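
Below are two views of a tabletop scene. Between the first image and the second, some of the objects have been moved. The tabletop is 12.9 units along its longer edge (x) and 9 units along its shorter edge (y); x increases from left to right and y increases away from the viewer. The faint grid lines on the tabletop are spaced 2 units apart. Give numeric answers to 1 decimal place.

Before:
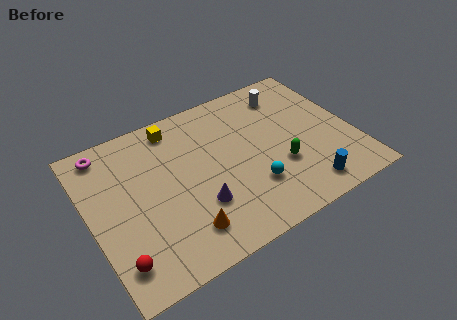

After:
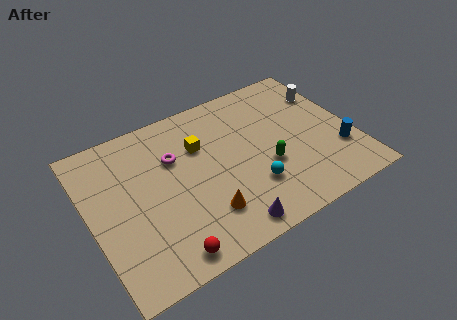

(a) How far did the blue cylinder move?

2.4

The blue cylinder moved from about (10.0, 1.3) to (12.0, 2.7), a distance of √(2.0² + 1.4²) ≈ 2.4.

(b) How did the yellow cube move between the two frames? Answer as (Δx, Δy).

(1.0, -1.7)

The yellow cube started near (4.6, 7.8) and ended near (5.6, 6.1).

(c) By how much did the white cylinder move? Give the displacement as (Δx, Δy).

(1.9, -0.8)

From the two frames, the white cylinder sits at roughly (10.2, 7.3) before and (12.1, 6.5) after.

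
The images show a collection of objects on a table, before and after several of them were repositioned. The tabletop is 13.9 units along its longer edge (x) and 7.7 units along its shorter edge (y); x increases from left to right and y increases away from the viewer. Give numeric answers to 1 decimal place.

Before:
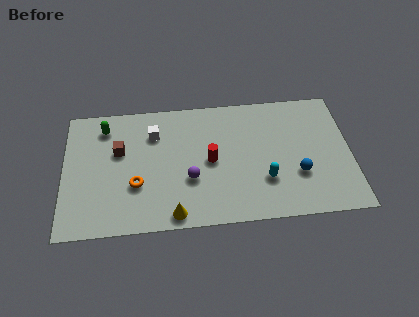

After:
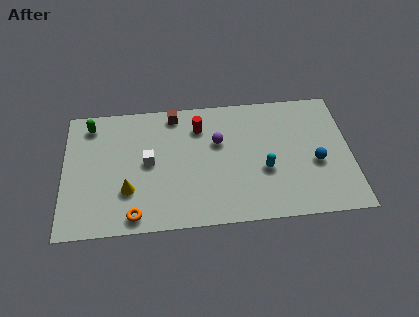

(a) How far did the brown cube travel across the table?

3.4

The brown cube moved from about (2.7, 4.8) to (5.4, 6.8), a distance of √(2.7² + 2.0²) ≈ 3.4.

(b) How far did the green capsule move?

0.7

The green capsule moved from about (2.0, 6.3) to (1.3, 6.5), a distance of √(0.7² + 0.2²) ≈ 0.7.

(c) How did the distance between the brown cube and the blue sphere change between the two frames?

-1.2

The distance was about 8.9 in the first image and 7.7 in the second, so they moved 1.2 units closer together.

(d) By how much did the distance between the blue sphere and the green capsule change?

+1.4

Before: roughly 10.0 units apart; after: 11.4. That's 1.4 units further apart.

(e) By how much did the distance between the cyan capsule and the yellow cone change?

+1.9

Before: roughly 4.7 units apart; after: 6.6. That's 1.9 units further apart.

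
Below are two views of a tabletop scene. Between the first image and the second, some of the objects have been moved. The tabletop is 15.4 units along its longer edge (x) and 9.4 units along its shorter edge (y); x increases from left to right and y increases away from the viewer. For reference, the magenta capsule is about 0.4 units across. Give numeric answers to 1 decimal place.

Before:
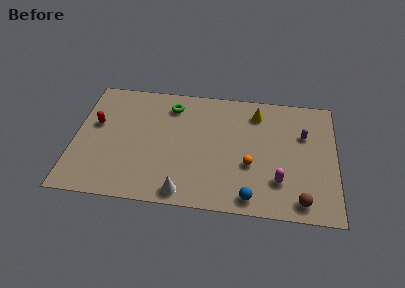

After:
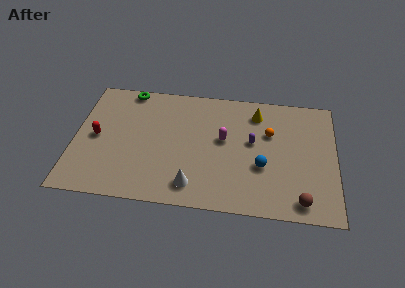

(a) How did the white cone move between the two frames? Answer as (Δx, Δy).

(0.5, 0.6)

From the two frames, the white cone sits at roughly (6.6, 1.0) before and (7.1, 1.6) after.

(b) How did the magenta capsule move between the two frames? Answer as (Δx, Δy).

(-3.3, 2.8)

The magenta capsule was at about (12.1, 2.5) and moved to about (8.8, 5.3).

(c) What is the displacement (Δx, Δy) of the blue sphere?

(0.6, 2.4)

The blue sphere was at about (10.5, 1.1) and moved to about (11.1, 3.5).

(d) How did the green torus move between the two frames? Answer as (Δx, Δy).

(-2.6, 1.0)

The green torus started near (5.6, 7.6) and ended near (3.0, 8.6).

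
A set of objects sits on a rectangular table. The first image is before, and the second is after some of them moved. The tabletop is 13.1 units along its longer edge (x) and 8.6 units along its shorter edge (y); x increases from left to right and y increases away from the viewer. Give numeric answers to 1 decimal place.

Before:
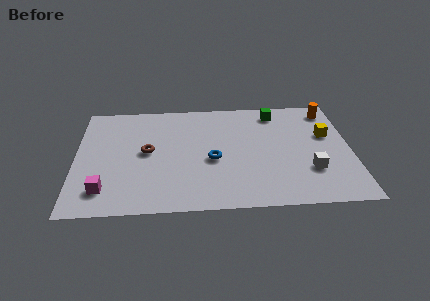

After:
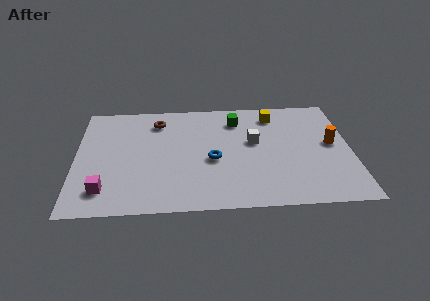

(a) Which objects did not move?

the blue torus and the magenta cube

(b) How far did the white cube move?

3.5

The white cube was near (11.1, 2.6) before and (8.5, 5.0) after, so it travelled √(2.6² + 2.4²) ≈ 3.5 units.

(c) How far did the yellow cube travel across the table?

3.1

From (12.0, 5.3) to (9.5, 7.1), the yellow cube covered √(2.5² + 1.8²) ≈ 3.1 units.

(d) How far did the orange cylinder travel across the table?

2.7

The orange cylinder was near (12.2, 7.3) before and (12.2, 4.6) after, so it travelled √(0.0² + 2.7²) ≈ 2.7 units.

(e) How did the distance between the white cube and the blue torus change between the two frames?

-2.3

Before: roughly 4.7 units apart; after: 2.4. That's 2.3 units closer together.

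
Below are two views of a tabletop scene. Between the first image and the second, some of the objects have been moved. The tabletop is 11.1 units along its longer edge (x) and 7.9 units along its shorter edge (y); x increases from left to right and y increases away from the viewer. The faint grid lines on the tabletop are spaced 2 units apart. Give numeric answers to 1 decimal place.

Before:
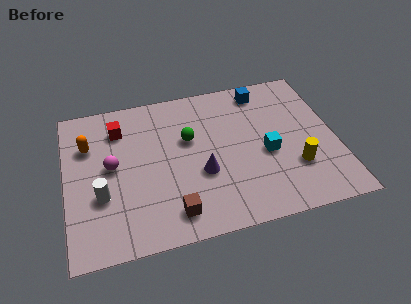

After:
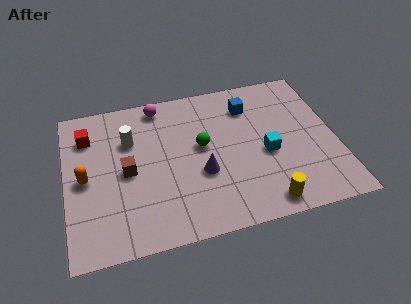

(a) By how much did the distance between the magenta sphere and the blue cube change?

-3.1

They were about 6.9 units apart before and 3.8 after — 3.1 units closer together.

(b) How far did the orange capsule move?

1.7

The orange capsule moved from about (1.0, 5.5) to (0.8, 3.8), a distance of √(0.2² + 1.7²) ≈ 1.7.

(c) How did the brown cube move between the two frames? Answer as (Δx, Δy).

(-1.7, 2.5)

The brown cube was at about (4.2, 1.3) and moved to about (2.5, 3.8).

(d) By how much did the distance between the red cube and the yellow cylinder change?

+0.7

They were about 7.9 units apart before and 8.6 after — 0.7 units further apart.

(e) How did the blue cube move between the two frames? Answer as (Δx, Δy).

(-0.6, -0.7)

From the two frames, the blue cube sits at roughly (8.3, 6.8) before and (7.7, 6.1) after.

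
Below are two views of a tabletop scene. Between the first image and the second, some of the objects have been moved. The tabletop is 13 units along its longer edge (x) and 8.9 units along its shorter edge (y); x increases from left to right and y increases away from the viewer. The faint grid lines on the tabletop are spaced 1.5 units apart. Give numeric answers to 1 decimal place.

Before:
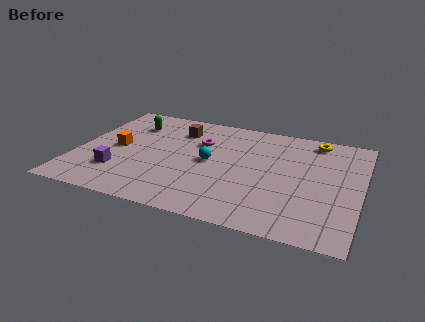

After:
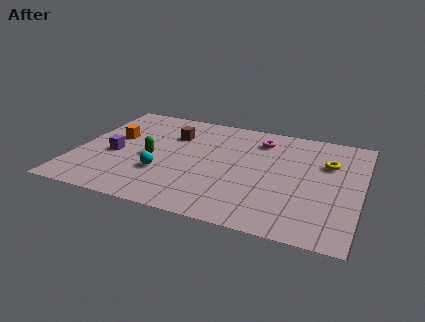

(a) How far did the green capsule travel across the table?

3.0

The green capsule was near (2.2, 6.7) before and (3.5, 4.0) after, so it travelled √(1.3² + 2.7²) ≈ 3.0 units.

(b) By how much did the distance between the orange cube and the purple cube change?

-0.5

Before: roughly 2.0 units apart; after: 1.5. That's 0.5 units closer together.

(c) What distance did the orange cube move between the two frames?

0.9

The orange cube was near (1.8, 4.4) before and (1.6, 5.3) after, so it travelled √(0.2² + 0.9²) ≈ 0.9 units.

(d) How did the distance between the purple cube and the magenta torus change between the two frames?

+2.2

They were about 5.0 units apart before and 7.2 after — 2.2 units further apart.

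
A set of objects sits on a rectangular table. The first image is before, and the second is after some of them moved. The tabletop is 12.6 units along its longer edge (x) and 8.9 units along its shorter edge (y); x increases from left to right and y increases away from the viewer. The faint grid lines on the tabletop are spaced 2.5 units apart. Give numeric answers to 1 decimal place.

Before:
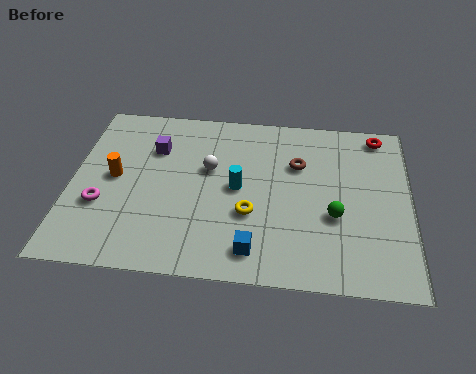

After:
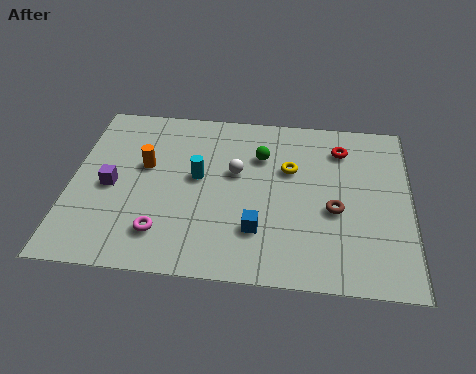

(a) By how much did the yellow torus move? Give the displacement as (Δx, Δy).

(1.4, 2.5)

From the two frames, the yellow torus sits at roughly (6.7, 3.2) before and (8.1, 5.7) after.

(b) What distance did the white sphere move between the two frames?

1.0

From (5.1, 5.4) to (6.1, 5.3), the white sphere covered √(1.0² + 0.1²) ≈ 1.0 units.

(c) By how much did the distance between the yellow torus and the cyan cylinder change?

+2.1

Before: roughly 1.4 units apart; after: 3.5. That's 2.1 units further apart.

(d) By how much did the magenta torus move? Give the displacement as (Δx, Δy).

(2.3, -1.2)

From the two frames, the magenta torus sits at roughly (1.2, 3.1) before and (3.5, 1.9) after.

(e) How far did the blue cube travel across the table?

1.0

The blue cube was near (6.9, 1.4) before and (7.0, 2.4) after, so it travelled √(0.1² + 1.0²) ≈ 1.0 units.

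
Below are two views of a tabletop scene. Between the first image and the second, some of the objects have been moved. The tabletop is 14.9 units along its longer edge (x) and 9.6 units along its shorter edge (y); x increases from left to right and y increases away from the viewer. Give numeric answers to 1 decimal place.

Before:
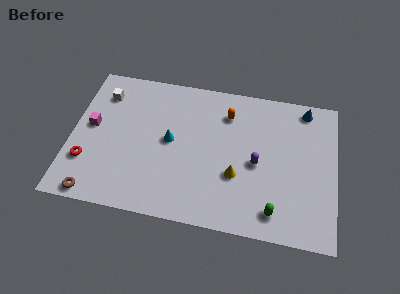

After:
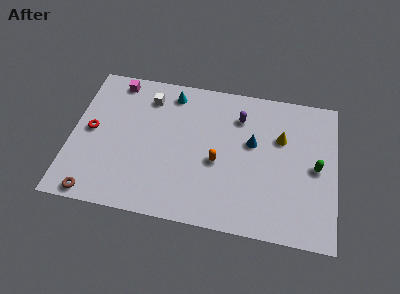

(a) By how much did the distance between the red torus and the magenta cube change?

+1.4

Before: roughly 2.4 units apart; after: 3.8. That's 1.4 units further apart.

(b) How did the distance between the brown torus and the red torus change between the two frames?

+2.0

The distance was about 2.1 in the first image and 4.1 in the second, so they moved 2.0 units further apart.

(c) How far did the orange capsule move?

3.3

The orange capsule moved from about (8.7, 7.4) to (8.3, 4.1), a distance of √(0.4² + 3.3²) ≈ 3.3.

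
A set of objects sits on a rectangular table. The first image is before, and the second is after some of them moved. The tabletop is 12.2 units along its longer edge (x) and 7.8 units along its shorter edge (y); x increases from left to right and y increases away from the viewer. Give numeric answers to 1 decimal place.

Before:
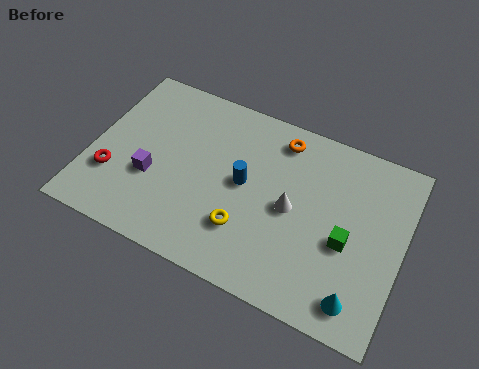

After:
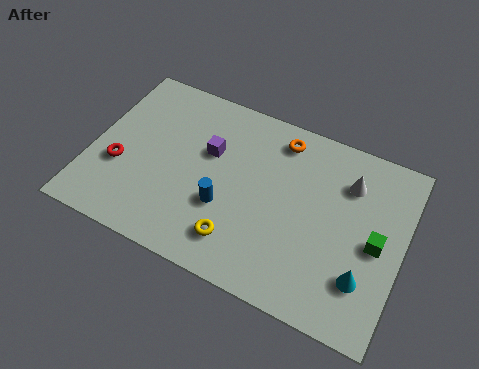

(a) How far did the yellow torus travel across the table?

0.6

From (6.3, 2.2) to (6.1, 1.6), the yellow torus covered √(0.2² + 0.6²) ≈ 0.6 units.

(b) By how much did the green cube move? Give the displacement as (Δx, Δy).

(1.1, 0.4)

The green cube was at about (10.1, 3.3) and moved to about (11.2, 3.7).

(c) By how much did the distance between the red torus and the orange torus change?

-0.4

The distance was about 7.4 in the first image and 7.0 in the second, so they moved 0.4 units closer together.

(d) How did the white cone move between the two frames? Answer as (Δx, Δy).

(2.0, 2.0)

The white cone started near (7.9, 3.8) and ended near (9.9, 5.8).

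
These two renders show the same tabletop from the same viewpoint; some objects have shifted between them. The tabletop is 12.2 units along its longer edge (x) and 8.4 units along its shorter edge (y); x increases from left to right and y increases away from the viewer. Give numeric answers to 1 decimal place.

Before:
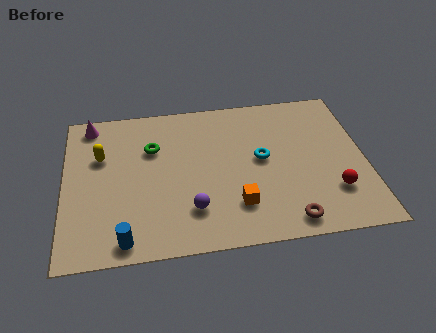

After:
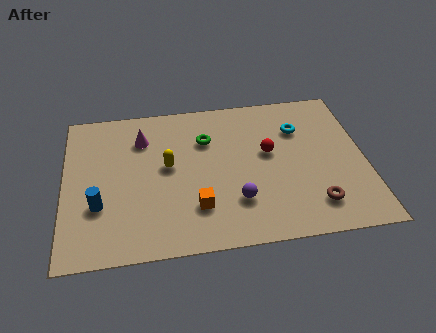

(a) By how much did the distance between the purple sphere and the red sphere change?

-2.8

Before: roughly 5.7 units apart; after: 2.9. That's 2.8 units closer together.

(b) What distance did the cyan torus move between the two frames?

2.2

From (8.0, 4.5) to (9.6, 6.0), the cyan torus covered √(1.6² + 1.5²) ≈ 2.2 units.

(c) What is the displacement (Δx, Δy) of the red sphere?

(-2.5, 2.5)

From the two frames, the red sphere sits at roughly (10.8, 2.3) before and (8.3, 4.8) after.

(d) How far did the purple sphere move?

1.8

The purple sphere was near (5.1, 2.1) before and (6.9, 2.3) after, so it travelled √(1.8² + 0.2²) ≈ 1.8 units.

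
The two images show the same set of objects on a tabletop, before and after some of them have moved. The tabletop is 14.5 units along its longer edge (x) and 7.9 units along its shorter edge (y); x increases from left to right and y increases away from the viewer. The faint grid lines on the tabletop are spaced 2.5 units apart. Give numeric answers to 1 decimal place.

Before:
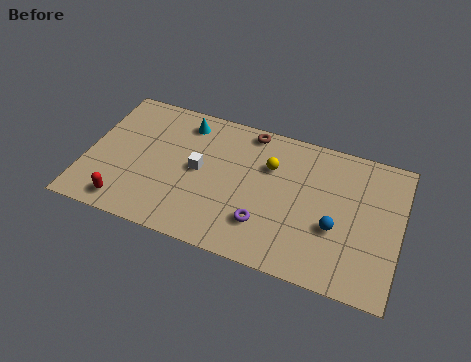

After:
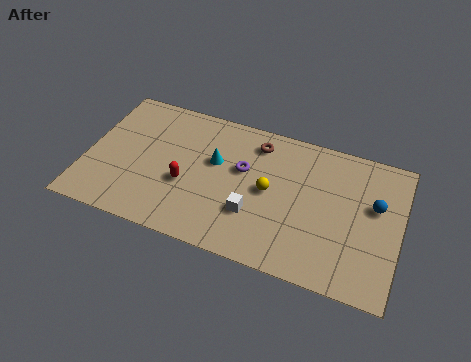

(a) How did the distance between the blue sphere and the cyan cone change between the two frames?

-0.7

They were about 8.1 units apart before and 7.4 after — 0.7 units closer together.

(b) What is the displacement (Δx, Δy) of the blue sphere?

(1.7, 1.8)

From the two frames, the blue sphere sits at roughly (11.6, 3.0) before and (13.3, 4.8) after.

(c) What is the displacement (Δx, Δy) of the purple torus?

(-1.2, 2.7)

The purple torus was at about (8.4, 2.1) and moved to about (7.2, 4.8).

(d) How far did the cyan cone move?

2.4

The cyan cone was near (4.3, 6.6) before and (5.9, 4.8) after, so it travelled √(1.6² + 1.8²) ≈ 2.4 units.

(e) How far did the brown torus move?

0.7

The brown torus moved from about (7.3, 7.1) to (7.7, 6.5), a distance of √(0.4² + 0.6²) ≈ 0.7.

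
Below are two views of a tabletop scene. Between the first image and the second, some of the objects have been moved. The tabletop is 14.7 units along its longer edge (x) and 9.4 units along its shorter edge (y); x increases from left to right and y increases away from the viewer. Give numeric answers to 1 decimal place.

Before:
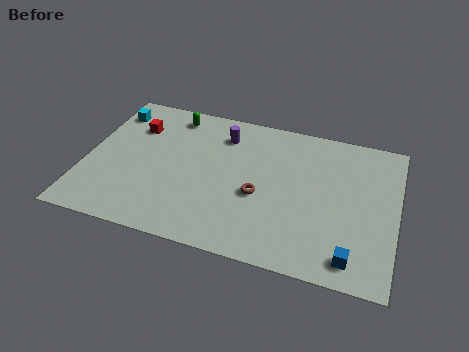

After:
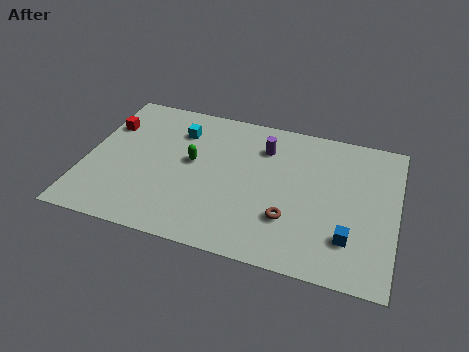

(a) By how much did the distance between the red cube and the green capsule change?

+2.3

They were about 2.1 units apart before and 4.4 after — 2.3 units further apart.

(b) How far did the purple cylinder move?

2.0

From (6.3, 7.4) to (8.3, 7.1), the purple cylinder covered √(2.0² + 0.3²) ≈ 2.0 units.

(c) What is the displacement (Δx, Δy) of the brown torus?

(1.5, -1.1)

The brown torus started near (8.3, 3.9) and ended near (9.8, 2.8).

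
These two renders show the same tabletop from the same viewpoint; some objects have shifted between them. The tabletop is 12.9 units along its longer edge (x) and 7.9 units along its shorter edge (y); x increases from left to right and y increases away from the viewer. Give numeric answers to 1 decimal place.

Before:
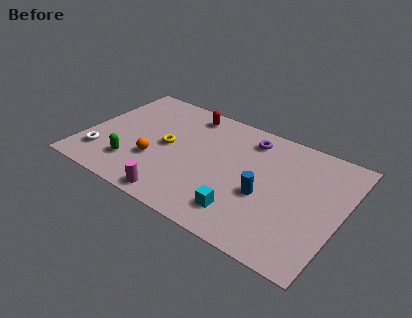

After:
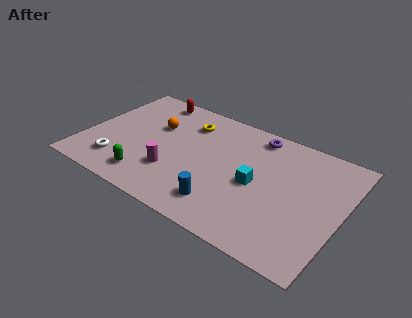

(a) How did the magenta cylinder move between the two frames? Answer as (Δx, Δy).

(-0.5, 1.6)

The magenta cylinder was at about (5.2, 0.8) and moved to about (4.7, 2.4).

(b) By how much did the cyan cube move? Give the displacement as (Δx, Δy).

(0.3, 2.1)

From the two frames, the cyan cube sits at roughly (8.4, 1.6) before and (8.7, 3.7) after.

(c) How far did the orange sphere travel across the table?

2.4

The orange sphere moved from about (3.7, 2.7) to (3.3, 5.1), a distance of √(0.4² + 2.4²) ≈ 2.4.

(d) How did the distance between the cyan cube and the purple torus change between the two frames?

-1.7

They were about 4.9 units apart before and 3.2 after — 1.7 units closer together.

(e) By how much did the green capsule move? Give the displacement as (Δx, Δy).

(0.9, -0.5)

The green capsule started near (2.7, 1.9) and ended near (3.6, 1.4).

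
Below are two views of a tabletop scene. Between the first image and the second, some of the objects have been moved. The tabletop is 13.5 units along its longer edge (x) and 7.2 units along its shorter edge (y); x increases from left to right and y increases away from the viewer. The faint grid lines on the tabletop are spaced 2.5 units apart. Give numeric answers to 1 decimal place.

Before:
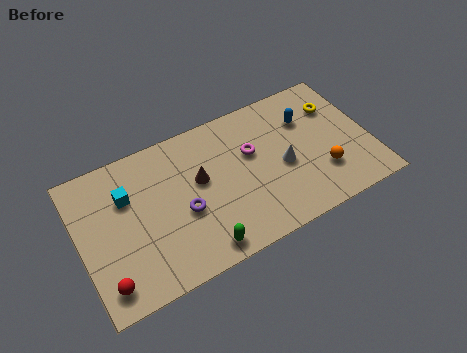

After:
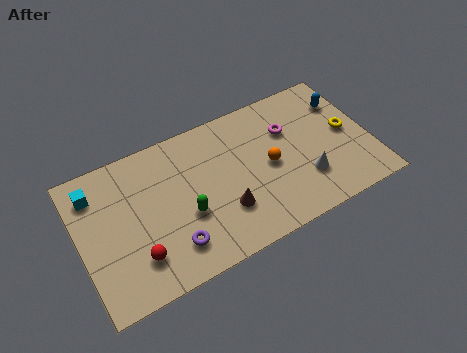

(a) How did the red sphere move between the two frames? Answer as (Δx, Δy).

(1.5, 0.6)

The red sphere was at about (0.9, 1.2) and moved to about (2.4, 1.8).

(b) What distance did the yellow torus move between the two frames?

1.5

From (12.2, 5.2) to (12.5, 3.7), the yellow torus covered √(0.3² + 1.5²) ≈ 1.5 units.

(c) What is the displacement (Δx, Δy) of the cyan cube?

(-1.4, 0.8)

From the two frames, the cyan cube sits at roughly (2.3, 4.9) before and (0.9, 5.7) after.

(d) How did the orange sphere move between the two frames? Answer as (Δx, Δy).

(-2.3, 1.4)

The orange sphere was at about (11.1, 2.1) and moved to about (8.8, 3.5).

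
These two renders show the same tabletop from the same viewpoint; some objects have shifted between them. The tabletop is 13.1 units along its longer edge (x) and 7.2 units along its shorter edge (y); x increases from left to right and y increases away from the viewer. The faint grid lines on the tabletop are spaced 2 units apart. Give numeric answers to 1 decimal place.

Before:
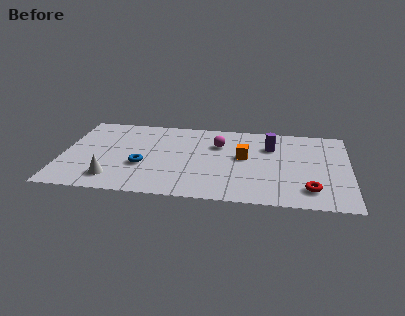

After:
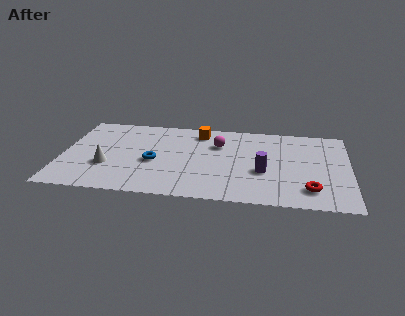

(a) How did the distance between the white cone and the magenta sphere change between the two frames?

-0.3

The distance was about 5.9 in the first image and 5.6 in the second, so they moved 0.3 units closer together.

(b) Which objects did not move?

the red torus and the magenta sphere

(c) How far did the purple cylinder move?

2.3

The purple cylinder was near (9.5, 5.1) before and (9.2, 2.8) after, so it travelled √(0.3² + 2.3²) ≈ 2.3 units.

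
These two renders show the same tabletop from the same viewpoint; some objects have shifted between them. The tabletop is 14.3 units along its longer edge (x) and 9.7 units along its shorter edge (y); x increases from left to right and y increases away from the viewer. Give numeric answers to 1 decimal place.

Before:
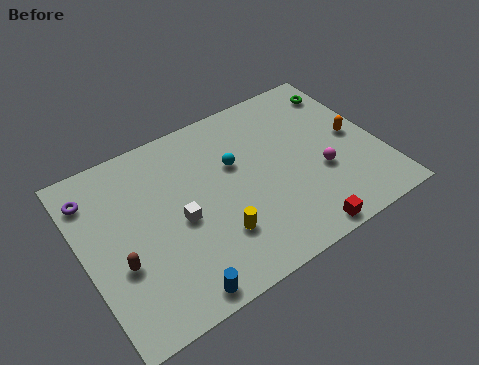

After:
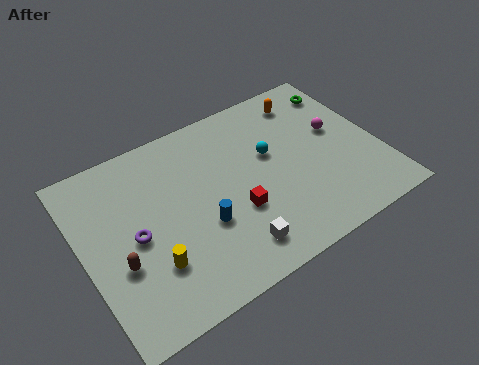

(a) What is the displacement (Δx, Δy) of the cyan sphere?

(1.7, -0.3)

The cyan sphere started near (7.5, 6.1) and ended near (9.2, 5.8).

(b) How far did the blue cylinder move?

3.2

The blue cylinder moved from about (3.7, 0.9) to (5.5, 3.6), a distance of √(1.8² + 2.7²) ≈ 3.2.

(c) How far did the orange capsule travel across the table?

3.6

From (13.2, 4.9) to (11.5, 8.1), the orange capsule covered √(1.7² + 3.2²) ≈ 3.6 units.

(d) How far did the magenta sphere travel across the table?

2.3

From (11.3, 3.6) to (12.5, 5.6), the magenta sphere covered √(1.2² + 2.0²) ≈ 2.3 units.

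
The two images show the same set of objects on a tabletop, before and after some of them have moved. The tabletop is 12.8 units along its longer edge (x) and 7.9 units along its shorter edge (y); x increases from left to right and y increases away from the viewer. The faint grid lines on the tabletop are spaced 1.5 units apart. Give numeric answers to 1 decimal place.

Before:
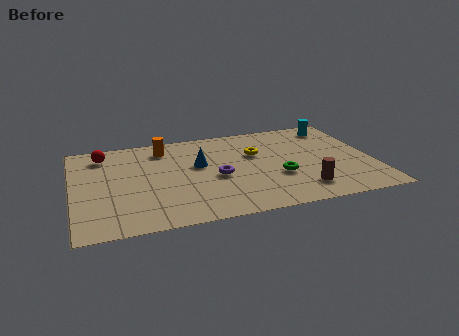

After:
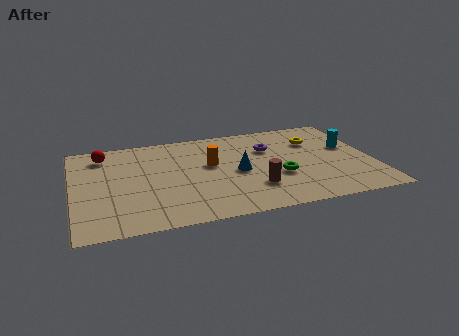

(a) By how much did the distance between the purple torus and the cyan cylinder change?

-2.8

The distance was about 6.3 in the first image and 3.5 in the second, so they moved 2.8 units closer together.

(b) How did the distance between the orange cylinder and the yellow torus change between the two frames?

+0.6

Before: roughly 4.1 units apart; after: 4.7. That's 0.6 units further apart.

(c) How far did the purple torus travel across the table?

3.1

The purple torus moved from about (6.1, 3.5) to (8.5, 5.4), a distance of √(2.4² + 1.9²) ≈ 3.1.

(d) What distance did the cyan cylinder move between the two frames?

2.0

The cyan cylinder moved from about (11.5, 6.7) to (11.9, 4.7), a distance of √(0.4² + 2.0²) ≈ 2.0.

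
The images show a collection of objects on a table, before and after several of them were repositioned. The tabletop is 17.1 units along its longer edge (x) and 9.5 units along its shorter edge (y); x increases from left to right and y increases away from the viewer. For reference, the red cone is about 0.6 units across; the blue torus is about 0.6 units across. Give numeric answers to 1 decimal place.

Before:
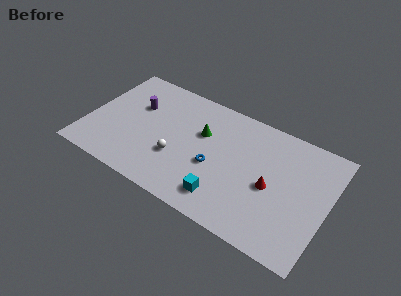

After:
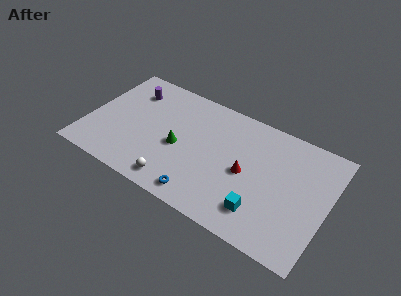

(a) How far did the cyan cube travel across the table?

2.6

From (10.2, 1.8) to (12.8, 2.1), the cyan cube covered √(2.6² + 0.3²) ≈ 2.6 units.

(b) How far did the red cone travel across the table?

1.8

The red cone was near (13.2, 4.3) before and (11.4, 4.5) after, so it travelled √(1.8² + 0.2²) ≈ 1.8 units.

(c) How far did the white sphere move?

2.0

From (6.6, 3.3) to (6.8, 1.3), the white sphere covered √(0.2² + 2.0²) ≈ 2.0 units.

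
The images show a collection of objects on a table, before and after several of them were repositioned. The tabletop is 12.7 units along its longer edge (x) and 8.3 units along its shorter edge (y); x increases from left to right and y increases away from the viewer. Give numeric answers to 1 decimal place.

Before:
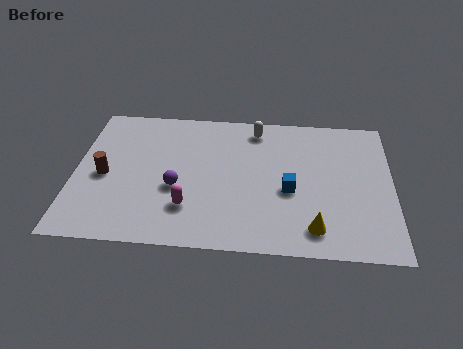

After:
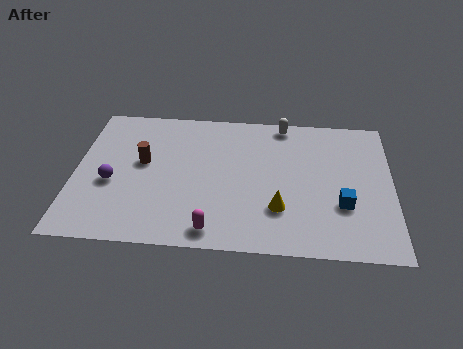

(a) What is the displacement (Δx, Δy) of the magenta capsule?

(1.0, -1.2)

From the two frames, the magenta capsule sits at roughly (4.6, 2.2) before and (5.6, 1.0) after.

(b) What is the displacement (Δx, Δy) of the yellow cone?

(-1.4, 1.0)

The yellow cone was at about (9.6, 1.4) and moved to about (8.2, 2.4).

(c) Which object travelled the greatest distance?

the purple sphere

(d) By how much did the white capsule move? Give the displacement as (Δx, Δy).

(1.1, 0.4)

From the two frames, the white capsule sits at roughly (7.2, 7.1) before and (8.3, 7.5) after.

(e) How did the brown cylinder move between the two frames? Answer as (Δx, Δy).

(1.5, 0.9)

From the two frames, the brown cylinder sits at roughly (1.2, 3.8) before and (2.7, 4.7) after.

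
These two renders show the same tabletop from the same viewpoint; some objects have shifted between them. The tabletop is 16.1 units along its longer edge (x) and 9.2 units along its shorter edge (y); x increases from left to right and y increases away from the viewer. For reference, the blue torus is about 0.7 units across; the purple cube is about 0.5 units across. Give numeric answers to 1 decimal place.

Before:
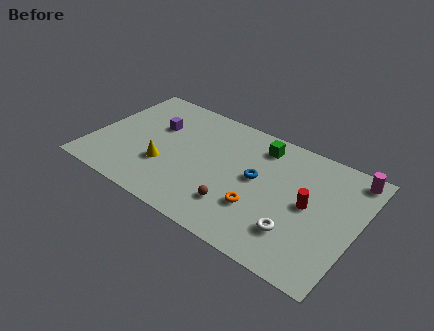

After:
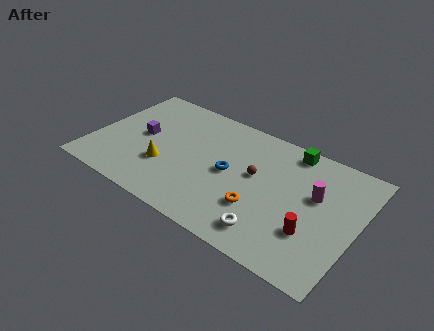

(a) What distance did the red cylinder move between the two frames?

1.9

The red cylinder moved from about (13.2, 4.7) to (13.7, 2.9), a distance of √(0.5² + 1.8²) ≈ 1.9.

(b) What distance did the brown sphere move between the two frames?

3.0

From (9.2, 2.3) to (9.9, 5.2), the brown sphere covered √(0.7² + 2.9²) ≈ 3.0 units.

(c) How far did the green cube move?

1.9

The green cube moved from about (9.8, 7.6) to (11.6, 8.2), a distance of √(1.8² + 0.6²) ≈ 1.9.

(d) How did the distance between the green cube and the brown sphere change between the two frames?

-1.9

They were about 5.3 units apart before and 3.4 after — 1.9 units closer together.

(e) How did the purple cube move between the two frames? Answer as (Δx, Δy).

(-0.7, -1.2)

The purple cube started near (3.5, 6.0) and ended near (2.8, 4.8).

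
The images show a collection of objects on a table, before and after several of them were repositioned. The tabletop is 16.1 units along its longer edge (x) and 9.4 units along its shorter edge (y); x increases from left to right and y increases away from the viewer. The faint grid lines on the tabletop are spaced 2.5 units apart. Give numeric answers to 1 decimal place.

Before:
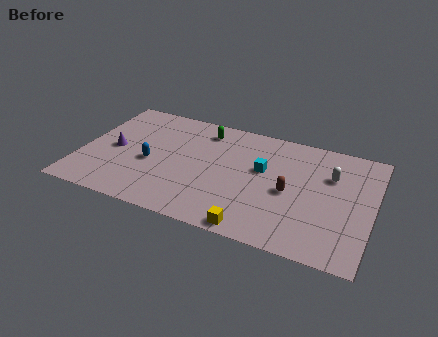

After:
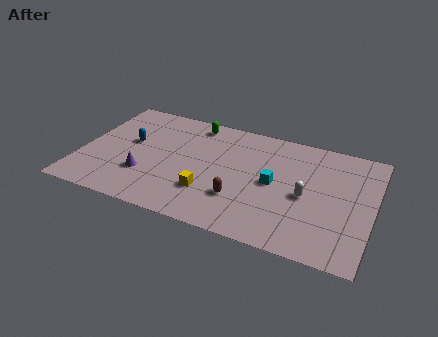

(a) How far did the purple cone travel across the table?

2.5

From (1.8, 4.5) to (3.7, 2.9), the purple cone covered √(1.9² + 1.6²) ≈ 2.5 units.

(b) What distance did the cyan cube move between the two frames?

1.1

From (10.0, 5.6) to (10.7, 4.7), the cyan cube covered √(0.7² + 0.9²) ≈ 1.1 units.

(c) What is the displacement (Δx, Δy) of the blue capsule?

(-1.3, 1.4)

The blue capsule was at about (3.9, 4.0) and moved to about (2.6, 5.4).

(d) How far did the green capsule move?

0.7

The green capsule was near (6.5, 7.8) before and (5.9, 8.2) after, so it travelled √(0.6² + 0.4²) ≈ 0.7 units.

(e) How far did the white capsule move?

2.4

From (13.7, 6.4) to (12.5, 4.3), the white capsule covered √(1.2² + 2.1²) ≈ 2.4 units.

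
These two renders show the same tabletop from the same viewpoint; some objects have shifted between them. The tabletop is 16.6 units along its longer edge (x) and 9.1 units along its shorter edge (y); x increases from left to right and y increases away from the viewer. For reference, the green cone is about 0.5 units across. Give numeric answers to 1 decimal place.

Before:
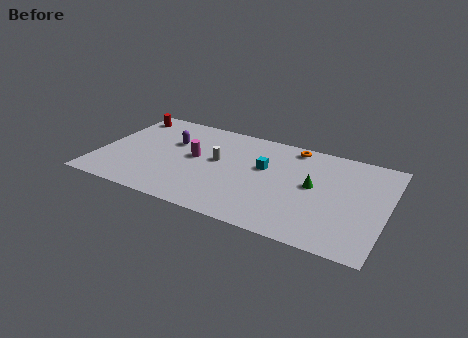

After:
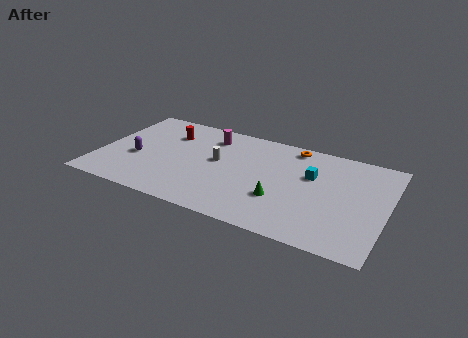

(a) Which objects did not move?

the orange torus and the white cylinder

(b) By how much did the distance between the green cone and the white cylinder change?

-1.2

The distance was about 5.6 in the first image and 4.4 in the second, so they moved 1.2 units closer together.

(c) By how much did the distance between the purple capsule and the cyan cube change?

+4.7

They were about 5.5 units apart before and 10.2 after — 4.7 units further apart.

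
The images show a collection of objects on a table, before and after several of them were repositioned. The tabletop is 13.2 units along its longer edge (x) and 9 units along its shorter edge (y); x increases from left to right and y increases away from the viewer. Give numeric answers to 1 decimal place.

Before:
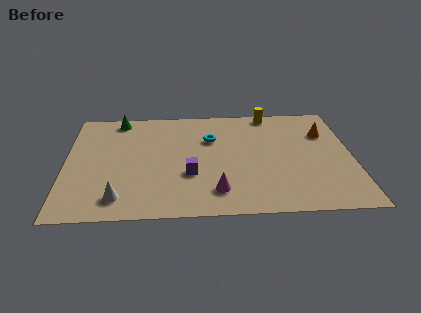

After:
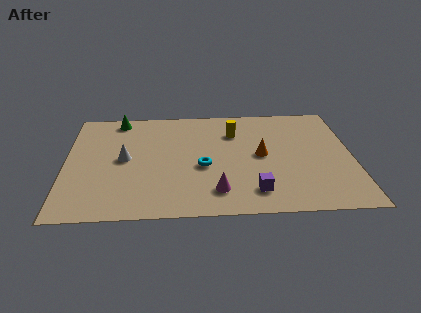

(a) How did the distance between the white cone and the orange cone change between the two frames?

-4.3

They were about 10.6 units apart before and 6.3 after — 4.3 units closer together.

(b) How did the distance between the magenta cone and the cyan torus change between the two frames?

-2.2

The distance was about 4.3 in the first image and 2.1 in the second, so they moved 2.2 units closer together.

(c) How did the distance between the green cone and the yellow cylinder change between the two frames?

-1.5

They were about 7.1 units apart before and 5.6 after — 1.5 units closer together.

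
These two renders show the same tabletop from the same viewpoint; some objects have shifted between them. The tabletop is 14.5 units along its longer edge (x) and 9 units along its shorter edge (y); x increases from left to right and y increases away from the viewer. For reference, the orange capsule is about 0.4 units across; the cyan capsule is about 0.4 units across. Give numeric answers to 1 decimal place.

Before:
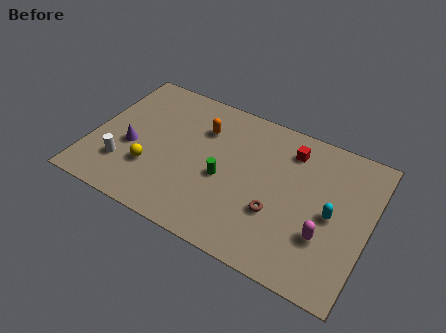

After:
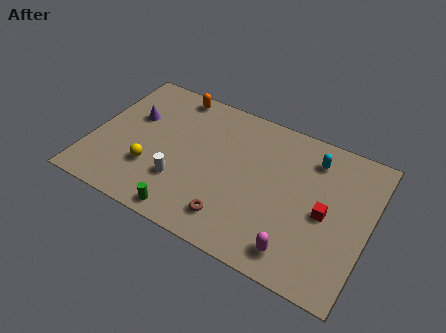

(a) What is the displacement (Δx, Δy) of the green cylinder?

(-1.5, -3.0)

The green cylinder was at about (7.0, 3.9) and moved to about (5.5, 0.9).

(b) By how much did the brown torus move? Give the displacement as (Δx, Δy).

(-2.1, -1.4)

The brown torus started near (9.9, 3.1) and ended near (7.8, 1.7).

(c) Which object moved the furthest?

the red cube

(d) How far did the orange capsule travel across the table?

2.4

The orange capsule was near (5.5, 6.5) before and (3.7, 8.1) after, so it travelled √(1.8² + 1.6²) ≈ 2.4 units.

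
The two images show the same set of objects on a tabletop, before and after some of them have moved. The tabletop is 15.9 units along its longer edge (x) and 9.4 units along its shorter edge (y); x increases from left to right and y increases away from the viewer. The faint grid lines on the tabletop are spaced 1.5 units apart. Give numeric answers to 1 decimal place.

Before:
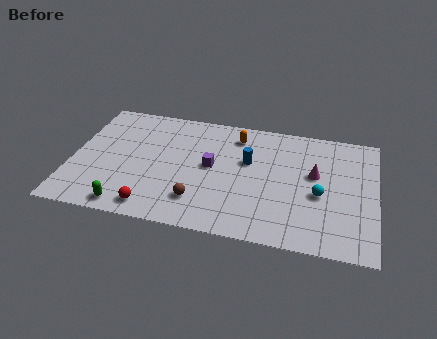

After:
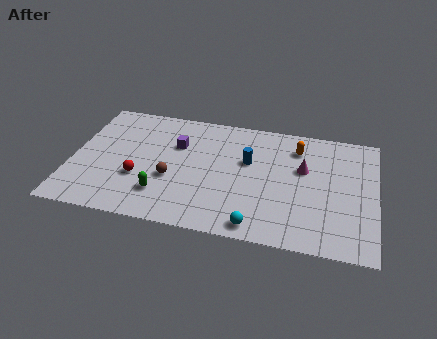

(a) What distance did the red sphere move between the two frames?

2.3

From (4.5, 1.2) to (3.6, 3.3), the red sphere covered √(0.9² + 2.1²) ≈ 2.3 units.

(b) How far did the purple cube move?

2.3

The purple cube was near (7.3, 5.0) before and (5.4, 6.3) after, so it travelled √(1.9² + 1.3²) ≈ 2.3 units.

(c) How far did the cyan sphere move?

4.3

The cyan sphere moved from about (13.0, 4.0) to (9.9, 1.0), a distance of √(3.1² + 3.0²) ≈ 4.3.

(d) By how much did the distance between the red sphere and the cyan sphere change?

-2.2

Before: roughly 8.9 units apart; after: 6.7. That's 2.2 units closer together.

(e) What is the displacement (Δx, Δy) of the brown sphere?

(-1.5, 1.4)

From the two frames, the brown sphere sits at roughly (6.8, 2.2) before and (5.3, 3.6) after.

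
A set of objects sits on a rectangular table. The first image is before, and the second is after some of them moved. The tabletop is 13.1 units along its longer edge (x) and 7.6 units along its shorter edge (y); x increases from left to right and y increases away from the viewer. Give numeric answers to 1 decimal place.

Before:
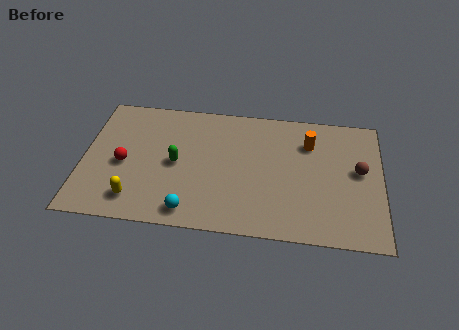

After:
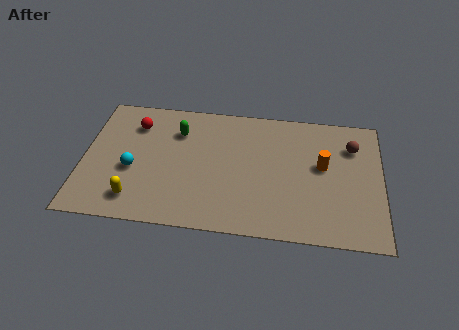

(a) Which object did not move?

the yellow capsule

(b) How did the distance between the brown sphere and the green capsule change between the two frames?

-0.3

The distance was about 8.0 in the first image and 7.7 in the second, so they moved 0.3 units closer together.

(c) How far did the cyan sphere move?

3.3

The cyan sphere moved from about (4.8, 1.0) to (2.2, 3.1), a distance of √(2.6² + 2.1²) ≈ 3.3.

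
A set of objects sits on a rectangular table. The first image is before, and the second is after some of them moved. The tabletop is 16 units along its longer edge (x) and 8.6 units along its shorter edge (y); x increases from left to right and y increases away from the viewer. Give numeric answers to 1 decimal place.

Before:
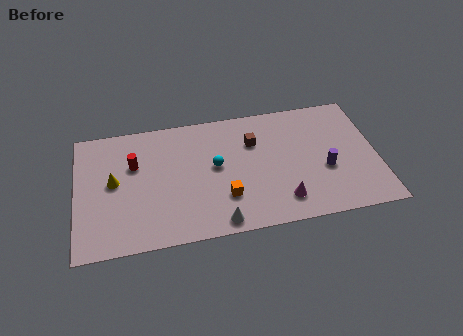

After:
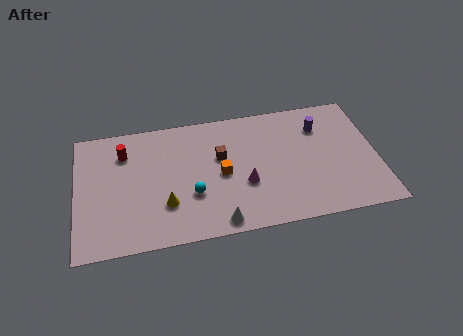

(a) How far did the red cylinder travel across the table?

1.0

From (3.1, 5.6) to (2.6, 6.5), the red cylinder covered √(0.5² + 0.9²) ≈ 1.0 units.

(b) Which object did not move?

the white cone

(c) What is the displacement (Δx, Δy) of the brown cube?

(-1.8, -0.7)

The brown cube was at about (9.5, 6.0) and moved to about (7.7, 5.3).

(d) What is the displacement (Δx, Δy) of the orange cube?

(-0.1, 1.6)

The orange cube was at about (7.8, 2.5) and moved to about (7.7, 4.1).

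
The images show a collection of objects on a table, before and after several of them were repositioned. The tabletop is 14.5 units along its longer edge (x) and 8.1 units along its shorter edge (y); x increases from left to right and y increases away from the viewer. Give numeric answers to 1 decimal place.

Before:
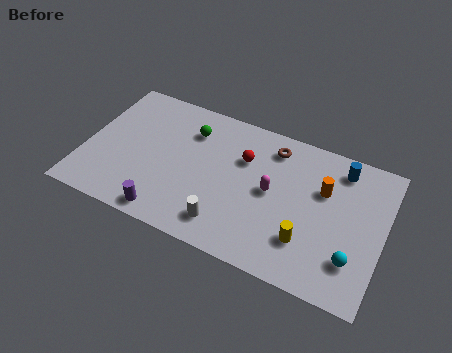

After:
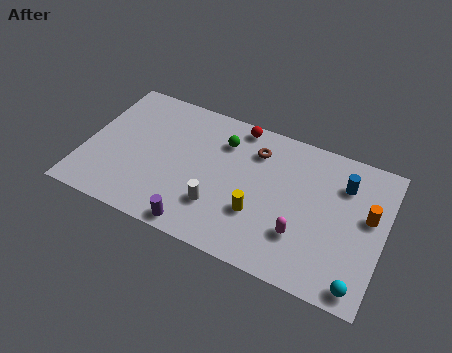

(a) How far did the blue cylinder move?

0.8

The blue cylinder moved from about (12.2, 6.8) to (12.4, 6.0), a distance of √(0.2² + 0.8²) ≈ 0.8.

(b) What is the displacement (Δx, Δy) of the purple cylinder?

(1.5, -0.1)

The purple cylinder was at about (4.4, 0.9) and moved to about (5.9, 0.8).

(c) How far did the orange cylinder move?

2.3

The orange cylinder moved from about (11.5, 5.3) to (13.7, 4.7), a distance of √(2.2² + 0.6²) ≈ 2.3.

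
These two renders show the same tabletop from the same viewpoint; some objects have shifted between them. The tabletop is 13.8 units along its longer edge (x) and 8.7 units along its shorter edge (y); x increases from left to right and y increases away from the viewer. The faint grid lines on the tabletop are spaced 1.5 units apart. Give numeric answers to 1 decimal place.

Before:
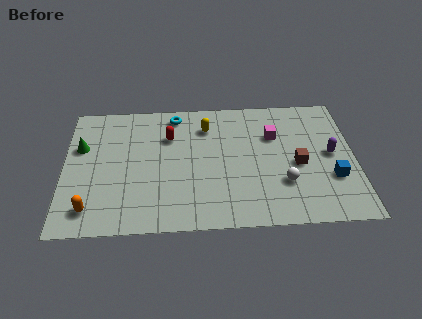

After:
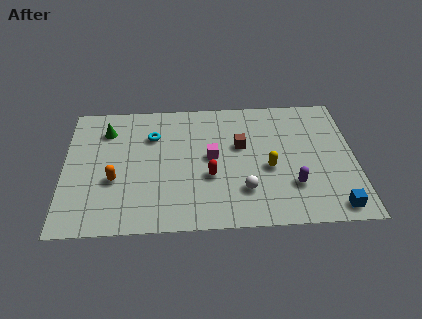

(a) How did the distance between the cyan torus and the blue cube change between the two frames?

+1.2

The distance was about 8.8 in the first image and 10.0 in the second, so they moved 1.2 units further apart.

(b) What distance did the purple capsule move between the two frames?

2.8

The purple capsule moved from about (12.7, 4.5) to (10.8, 2.5), a distance of √(1.9² + 2.0²) ≈ 2.8.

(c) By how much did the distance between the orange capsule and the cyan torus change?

-3.9

They were about 7.3 units apart before and 3.4 after — 3.9 units closer together.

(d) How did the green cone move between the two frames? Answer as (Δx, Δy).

(1.2, 1.1)

The green cone started near (0.8, 5.6) and ended near (2.0, 6.7).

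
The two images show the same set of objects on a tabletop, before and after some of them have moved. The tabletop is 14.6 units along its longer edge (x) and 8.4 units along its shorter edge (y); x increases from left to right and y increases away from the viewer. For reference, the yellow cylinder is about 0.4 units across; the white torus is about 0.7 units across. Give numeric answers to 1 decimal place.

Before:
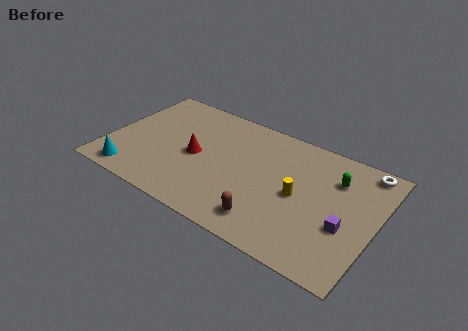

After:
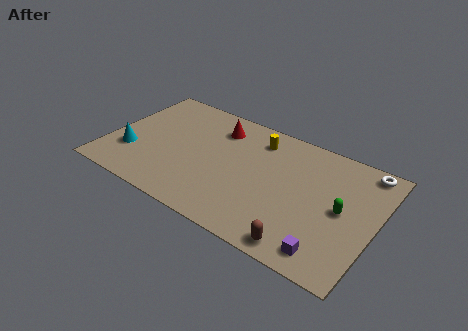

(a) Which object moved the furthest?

the yellow cylinder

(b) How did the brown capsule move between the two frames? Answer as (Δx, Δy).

(2.0, -0.6)

The brown capsule was at about (9.2, 1.5) and moved to about (11.2, 0.9).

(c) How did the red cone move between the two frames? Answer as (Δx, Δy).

(0.8, 2.6)

The red cone started near (4.8, 4.0) and ended near (5.6, 6.6).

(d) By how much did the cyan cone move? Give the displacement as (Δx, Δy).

(-0.3, 1.5)

The cyan cone started near (1.7, 1.1) and ended near (1.4, 2.6).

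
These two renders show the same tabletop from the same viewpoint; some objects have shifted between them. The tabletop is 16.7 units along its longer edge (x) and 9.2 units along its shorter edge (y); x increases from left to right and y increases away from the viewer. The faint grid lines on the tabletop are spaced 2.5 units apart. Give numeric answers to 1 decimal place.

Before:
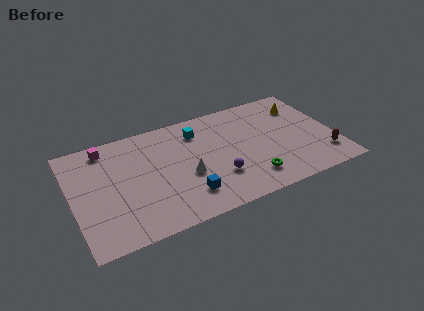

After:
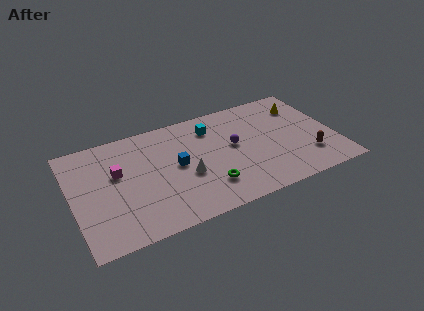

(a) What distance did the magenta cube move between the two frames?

2.5

From (2.4, 8.0) to (2.9, 5.6), the magenta cube covered √(0.5² + 2.4²) ≈ 2.5 units.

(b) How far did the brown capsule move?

1.0

The brown capsule moved from about (15.8, 2.1) to (14.8, 2.4), a distance of √(1.0² + 0.3²) ≈ 1.0.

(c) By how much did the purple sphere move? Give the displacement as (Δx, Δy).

(1.3, 2.3)

The purple sphere was at about (9.0, 2.8) and moved to about (10.3, 5.1).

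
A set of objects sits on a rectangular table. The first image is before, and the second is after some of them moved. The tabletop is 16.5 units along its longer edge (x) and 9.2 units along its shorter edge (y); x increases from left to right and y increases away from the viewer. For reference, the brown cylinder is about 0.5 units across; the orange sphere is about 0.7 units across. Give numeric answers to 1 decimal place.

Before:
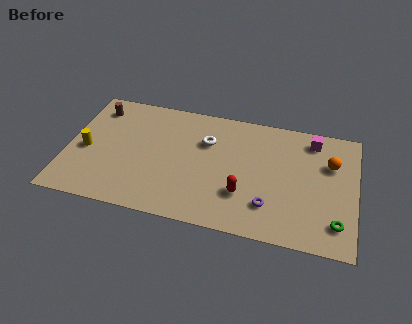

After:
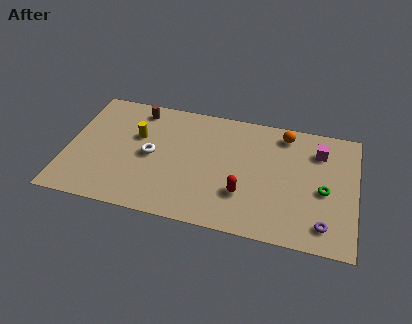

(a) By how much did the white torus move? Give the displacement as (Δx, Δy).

(-3.1, -1.8)

From the two frames, the white torus sits at roughly (7.9, 6.3) before and (4.8, 4.5) after.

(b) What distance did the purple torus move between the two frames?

3.2

The purple torus was near (11.7, 2.3) before and (14.8, 1.6) after, so it travelled √(3.1² + 0.7²) ≈ 3.2 units.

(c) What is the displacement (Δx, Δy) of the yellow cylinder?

(2.8, 1.7)

From the two frames, the yellow cylinder sits at roughly (1.1, 4.1) before and (3.9, 5.8) after.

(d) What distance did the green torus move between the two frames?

2.3

From (15.5, 1.9) to (14.7, 4.1), the green torus covered √(0.8² + 2.2²) ≈ 2.3 units.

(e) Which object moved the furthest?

the white torus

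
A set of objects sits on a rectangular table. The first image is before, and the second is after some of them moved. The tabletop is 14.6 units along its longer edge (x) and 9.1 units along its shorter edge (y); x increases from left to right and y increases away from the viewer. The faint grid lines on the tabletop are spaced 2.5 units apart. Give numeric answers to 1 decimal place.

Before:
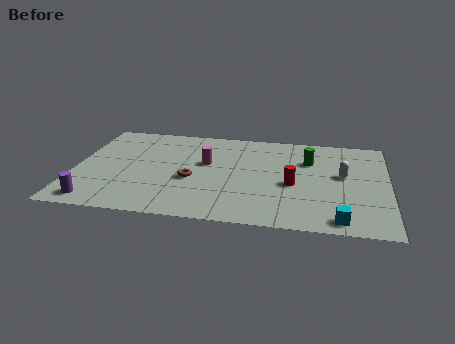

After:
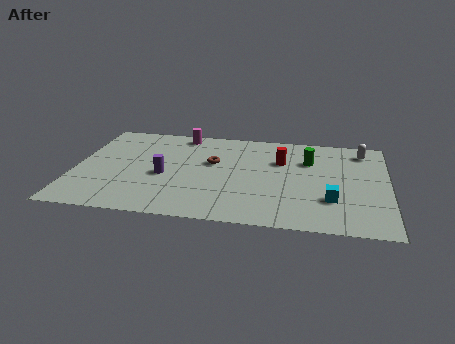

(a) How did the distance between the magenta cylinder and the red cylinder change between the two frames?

+0.8

Before: roughly 4.4 units apart; after: 5.2. That's 0.8 units further apart.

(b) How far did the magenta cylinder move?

3.0

The magenta cylinder was near (6.1, 5.4) before and (4.8, 8.1) after, so it travelled √(1.3² + 2.7²) ≈ 3.0 units.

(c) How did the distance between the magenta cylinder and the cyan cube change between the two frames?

+1.3

The distance was about 7.7 in the first image and 9.0 in the second, so they moved 1.3 units further apart.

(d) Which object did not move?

the green cylinder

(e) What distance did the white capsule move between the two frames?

2.7

The white capsule was near (12.5, 5.1) before and (13.4, 7.6) after, so it travelled √(0.9² + 2.5²) ≈ 2.7 units.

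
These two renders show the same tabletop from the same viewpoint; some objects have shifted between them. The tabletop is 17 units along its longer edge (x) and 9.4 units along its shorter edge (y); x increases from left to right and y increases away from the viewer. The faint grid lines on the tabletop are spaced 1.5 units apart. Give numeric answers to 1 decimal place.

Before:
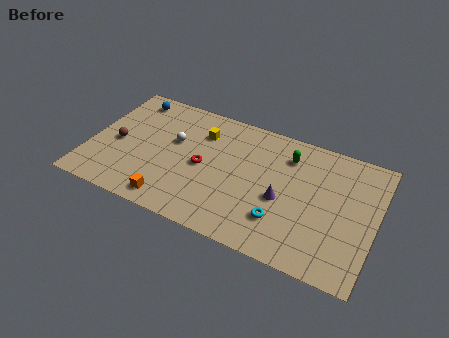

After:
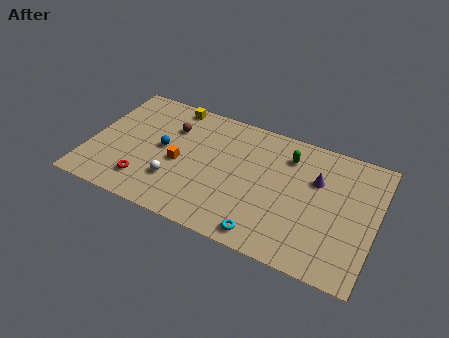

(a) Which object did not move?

the green capsule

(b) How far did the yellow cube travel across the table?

2.5

The yellow cube was near (6.4, 7.0) before and (4.4, 8.5) after, so it travelled √(2.0² + 1.5²) ≈ 2.5 units.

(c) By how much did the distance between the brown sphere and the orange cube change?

-2.2

They were about 4.8 units apart before and 2.6 after — 2.2 units closer together.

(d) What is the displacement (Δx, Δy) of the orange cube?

(0.1, 3.0)

The orange cube started near (5.3, 1.2) and ended near (5.4, 4.2).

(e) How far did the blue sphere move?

4.0

The blue sphere was near (1.9, 8.1) before and (4.3, 4.9) after, so it travelled √(2.4² + 3.2²) ≈ 4.0 units.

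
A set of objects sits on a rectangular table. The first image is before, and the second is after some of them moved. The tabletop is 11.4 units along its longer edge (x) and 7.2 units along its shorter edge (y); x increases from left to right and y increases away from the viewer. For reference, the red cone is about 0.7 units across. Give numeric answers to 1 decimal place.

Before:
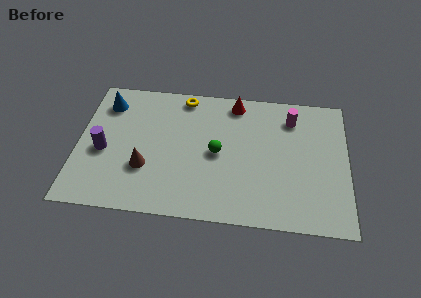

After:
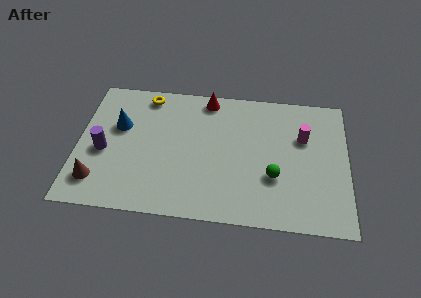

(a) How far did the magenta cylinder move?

1.1

The magenta cylinder was near (9.0, 5.7) before and (9.5, 4.7) after, so it travelled √(0.5² + 1.0²) ≈ 1.1 units.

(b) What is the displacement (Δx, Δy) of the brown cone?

(-2.0, -0.9)

The brown cone started near (2.9, 2.4) and ended near (0.9, 1.5).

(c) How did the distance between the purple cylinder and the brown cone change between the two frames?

-0.3

Before: roughly 1.9 units apart; after: 1.6. That's 0.3 units closer together.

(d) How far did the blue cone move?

1.3

The blue cone was near (1.1, 5.7) before and (1.7, 4.5) after, so it travelled √(0.6² + 1.2²) ≈ 1.3 units.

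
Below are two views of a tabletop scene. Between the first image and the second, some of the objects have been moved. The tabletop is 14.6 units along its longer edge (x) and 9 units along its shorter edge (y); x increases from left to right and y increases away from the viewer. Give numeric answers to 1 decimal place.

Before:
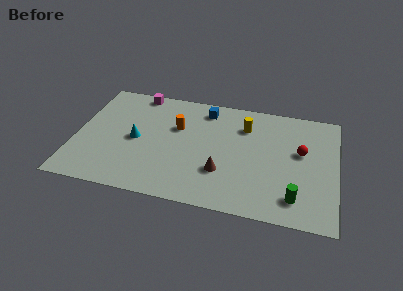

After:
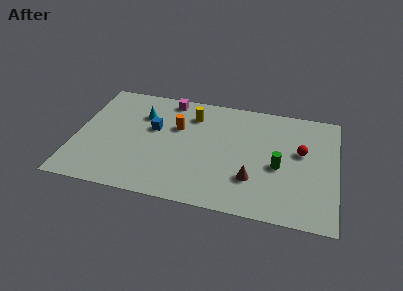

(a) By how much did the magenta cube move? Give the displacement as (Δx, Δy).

(1.8, -0.2)

The magenta cube started near (3.2, 8.2) and ended near (5.0, 8.0).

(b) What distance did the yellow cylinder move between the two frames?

3.0

The yellow cylinder moved from about (9.4, 6.7) to (6.4, 7.0), a distance of √(3.0² + 0.3²) ≈ 3.0.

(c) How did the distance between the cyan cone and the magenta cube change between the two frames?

-1.8

The distance was about 3.9 in the first image and 2.1 in the second, so they moved 1.8 units closer together.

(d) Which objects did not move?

the orange cylinder and the red sphere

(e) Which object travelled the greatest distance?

the blue cube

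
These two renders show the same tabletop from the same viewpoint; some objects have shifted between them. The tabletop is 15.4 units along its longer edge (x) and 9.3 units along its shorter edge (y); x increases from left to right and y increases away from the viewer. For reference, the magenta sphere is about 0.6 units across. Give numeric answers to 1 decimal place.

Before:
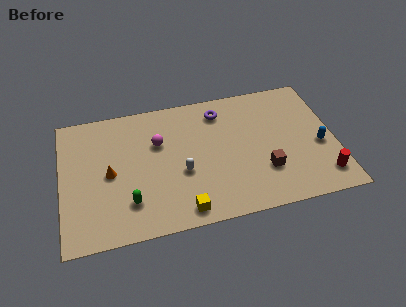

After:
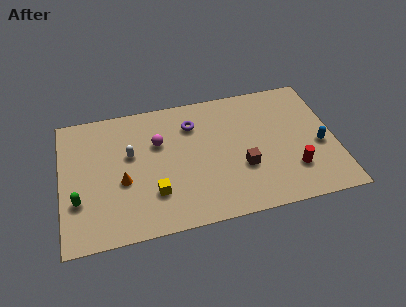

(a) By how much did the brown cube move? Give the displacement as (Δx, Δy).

(-1.2, 0.5)

The brown cube was at about (11.3, 2.8) and moved to about (10.1, 3.3).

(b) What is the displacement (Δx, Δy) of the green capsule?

(-2.8, 0.7)

The green capsule was at about (3.7, 2.3) and moved to about (0.9, 3.0).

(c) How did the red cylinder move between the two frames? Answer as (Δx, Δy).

(-1.6, 0.8)

From the two frames, the red cylinder sits at roughly (14.5, 1.7) before and (12.9, 2.5) after.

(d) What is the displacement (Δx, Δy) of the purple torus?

(-1.6, -0.6)

From the two frames, the purple torus sits at roughly (9.1, 7.6) before and (7.5, 7.0) after.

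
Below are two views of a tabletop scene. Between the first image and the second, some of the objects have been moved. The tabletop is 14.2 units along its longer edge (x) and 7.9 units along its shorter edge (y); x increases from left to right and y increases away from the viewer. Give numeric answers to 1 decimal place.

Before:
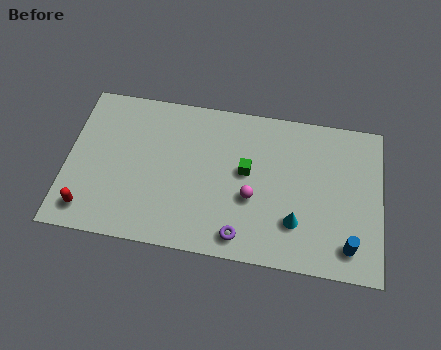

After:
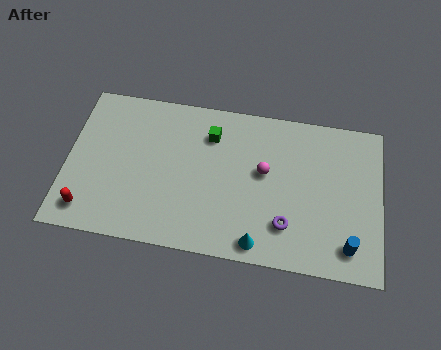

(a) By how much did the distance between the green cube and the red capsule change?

-0.6

They were about 7.7 units apart before and 7.1 after — 0.6 units closer together.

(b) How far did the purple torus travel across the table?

2.2

The purple torus was near (8.0, 1.1) before and (10.0, 2.0) after, so it travelled √(2.0² + 0.9²) ≈ 2.2 units.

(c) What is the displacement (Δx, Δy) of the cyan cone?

(-1.6, -1.3)

The cyan cone was at about (10.4, 2.2) and moved to about (8.8, 0.9).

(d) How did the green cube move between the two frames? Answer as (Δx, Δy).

(-1.7, 1.6)

From the two frames, the green cube sits at roughly (8.1, 4.4) before and (6.4, 6.0) after.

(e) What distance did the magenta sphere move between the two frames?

1.5

The magenta sphere was near (8.4, 3.1) before and (8.9, 4.5) after, so it travelled √(0.5² + 1.4²) ≈ 1.5 units.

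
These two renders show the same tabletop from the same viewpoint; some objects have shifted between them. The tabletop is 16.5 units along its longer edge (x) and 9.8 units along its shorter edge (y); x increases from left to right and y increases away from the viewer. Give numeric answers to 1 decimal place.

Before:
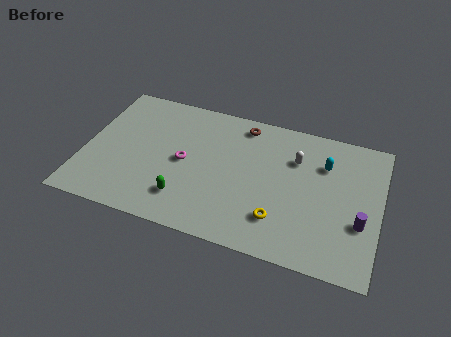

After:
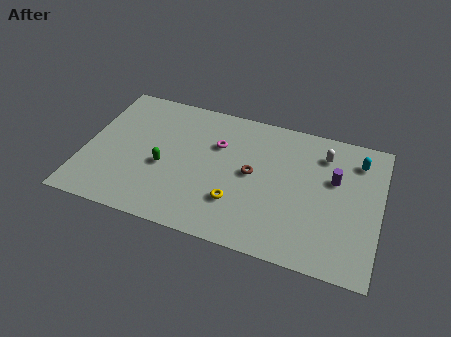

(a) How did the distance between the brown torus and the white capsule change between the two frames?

+1.1

Before: roughly 3.5 units apart; after: 4.6. That's 1.1 units further apart.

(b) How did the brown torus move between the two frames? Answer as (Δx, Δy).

(0.8, -3.4)

The brown torus started near (8.6, 8.5) and ended near (9.4, 5.1).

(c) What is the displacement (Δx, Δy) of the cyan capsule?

(1.8, 0.8)

From the two frames, the cyan capsule sits at roughly (13.3, 7.0) before and (15.1, 7.8) after.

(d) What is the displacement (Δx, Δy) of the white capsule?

(1.5, 0.8)

The white capsule was at about (11.7, 6.9) and moved to about (13.2, 7.7).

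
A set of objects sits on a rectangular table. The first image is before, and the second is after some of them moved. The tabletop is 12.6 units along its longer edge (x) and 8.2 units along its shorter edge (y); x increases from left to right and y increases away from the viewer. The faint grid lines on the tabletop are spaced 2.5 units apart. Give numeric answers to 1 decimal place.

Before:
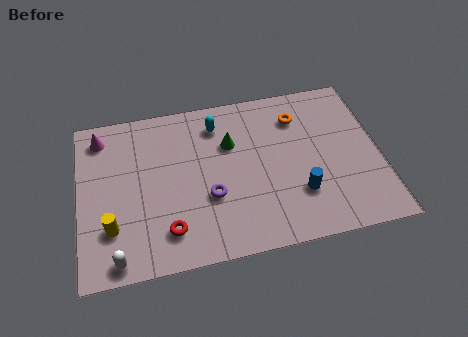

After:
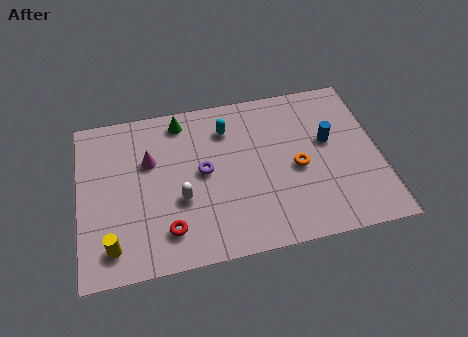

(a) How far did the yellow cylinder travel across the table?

0.9

The yellow cylinder moved from about (1.3, 2.3) to (1.3, 1.4), a distance of √(0.0² + 0.9²) ≈ 0.9.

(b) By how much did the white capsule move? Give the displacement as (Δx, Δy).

(2.7, 2.3)

The white capsule started near (1.5, 0.8) and ended near (4.2, 3.1).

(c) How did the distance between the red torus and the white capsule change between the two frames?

-0.8

Before: roughly 2.3 units apart; after: 1.5. That's 0.8 units closer together.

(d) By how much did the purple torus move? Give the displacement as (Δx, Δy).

(-0.2, 1.3)

The purple torus started near (5.4, 3.0) and ended near (5.2, 4.3).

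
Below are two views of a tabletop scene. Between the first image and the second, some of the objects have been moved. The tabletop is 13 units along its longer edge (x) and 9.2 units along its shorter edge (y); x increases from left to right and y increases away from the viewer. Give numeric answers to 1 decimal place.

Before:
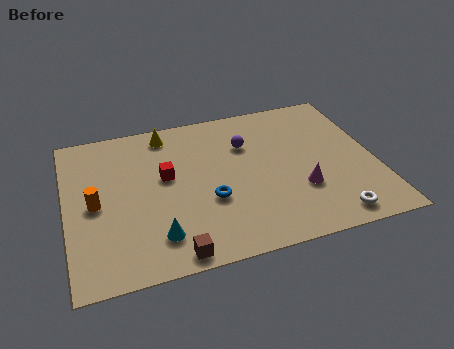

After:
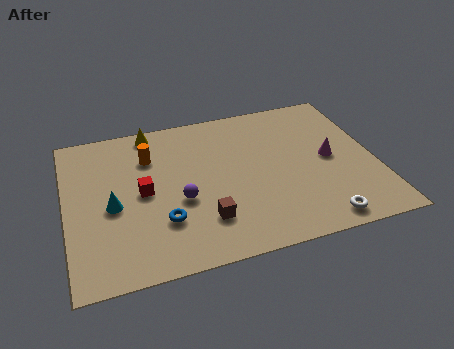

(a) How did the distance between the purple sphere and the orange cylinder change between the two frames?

-3.6

The distance was about 6.8 in the first image and 3.2 in the second, so they moved 3.6 units closer together.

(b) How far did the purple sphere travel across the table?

4.0

From (7.7, 6.4) to (4.7, 3.7), the purple sphere covered √(3.0² + 2.7²) ≈ 4.0 units.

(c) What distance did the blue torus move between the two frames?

2.1

From (5.9, 3.4) to (3.9, 2.7), the blue torus covered √(2.0² + 0.7²) ≈ 2.1 units.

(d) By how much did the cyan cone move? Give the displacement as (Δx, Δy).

(-1.7, 2.2)

The cyan cone was at about (3.6, 1.9) and moved to about (1.9, 4.1).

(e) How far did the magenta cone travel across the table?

2.1

From (9.7, 3.0) to (11.1, 4.6), the magenta cone covered √(1.4² + 1.6²) ≈ 2.1 units.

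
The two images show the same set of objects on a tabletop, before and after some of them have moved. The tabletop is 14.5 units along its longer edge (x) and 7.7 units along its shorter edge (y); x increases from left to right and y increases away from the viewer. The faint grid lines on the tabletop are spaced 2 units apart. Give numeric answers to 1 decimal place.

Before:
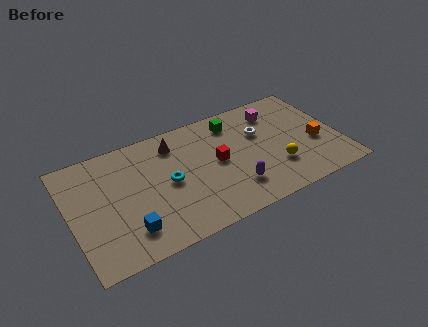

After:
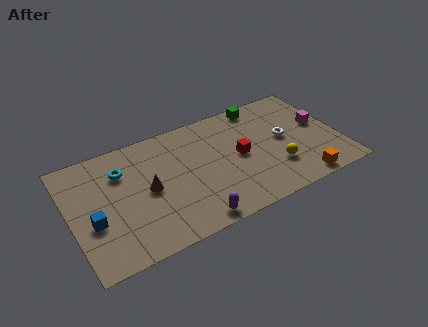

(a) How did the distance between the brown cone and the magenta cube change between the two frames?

+3.9

The distance was about 5.6 in the first image and 9.5 in the second, so they moved 3.9 units further apart.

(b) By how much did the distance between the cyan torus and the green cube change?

+3.3

They were about 4.6 units apart before and 7.9 after — 3.3 units further apart.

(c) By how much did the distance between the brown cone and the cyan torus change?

-0.3

The distance was about 2.5 in the first image and 2.2 in the second, so they moved 0.3 units closer together.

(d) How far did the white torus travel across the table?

1.5

The white torus moved from about (10.4, 5.0) to (11.6, 4.1), a distance of √(1.2² + 0.9²) ≈ 1.5.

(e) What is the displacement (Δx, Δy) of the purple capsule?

(-2.4, -1.1)

The purple capsule was at about (8.5, 1.9) and moved to about (6.1, 0.8).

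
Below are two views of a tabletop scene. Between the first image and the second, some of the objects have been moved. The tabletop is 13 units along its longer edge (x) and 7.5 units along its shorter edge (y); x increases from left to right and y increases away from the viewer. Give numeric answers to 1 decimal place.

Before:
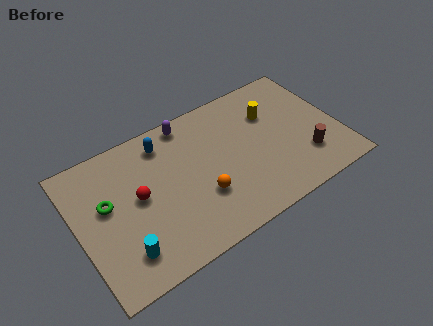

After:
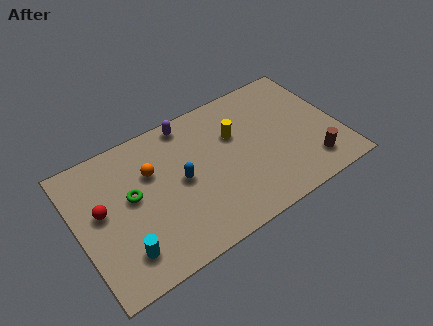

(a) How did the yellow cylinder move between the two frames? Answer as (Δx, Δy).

(-1.9, -0.3)

The yellow cylinder started near (9.9, 5.2) and ended near (8.0, 4.9).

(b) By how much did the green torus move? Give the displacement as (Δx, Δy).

(1.2, -0.2)

The green torus was at about (1.5, 4.4) and moved to about (2.7, 4.2).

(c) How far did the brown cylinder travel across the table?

0.5

The brown cylinder moved from about (11.1, 2.0) to (11.3, 1.5), a distance of √(0.2² + 0.5²) ≈ 0.5.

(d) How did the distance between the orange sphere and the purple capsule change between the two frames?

-1.5

The distance was about 4.2 in the first image and 2.7 in the second, so they moved 1.5 units closer together.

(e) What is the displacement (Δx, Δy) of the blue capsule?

(0.5, -2.4)

From the two frames, the blue capsule sits at roughly (4.6, 6.2) before and (5.1, 3.8) after.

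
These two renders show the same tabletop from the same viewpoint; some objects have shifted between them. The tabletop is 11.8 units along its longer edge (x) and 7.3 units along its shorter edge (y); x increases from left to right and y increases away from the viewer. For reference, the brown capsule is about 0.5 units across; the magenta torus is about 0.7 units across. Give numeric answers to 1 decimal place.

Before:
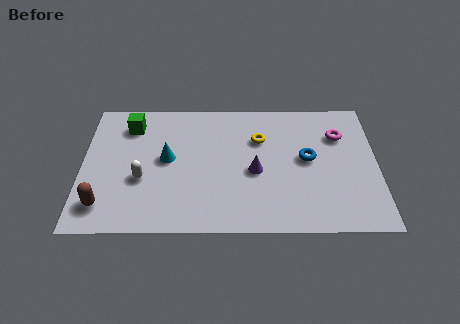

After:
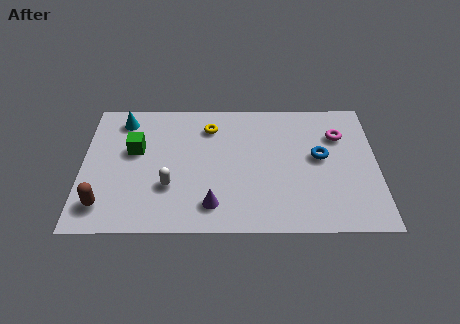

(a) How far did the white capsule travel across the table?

1.2

The white capsule moved from about (2.4, 2.8) to (3.5, 2.4), a distance of √(1.1² + 0.4²) ≈ 1.2.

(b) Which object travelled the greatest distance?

the cyan cone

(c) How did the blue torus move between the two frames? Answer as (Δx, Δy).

(0.5, 0.1)

From the two frames, the blue torus sits at roughly (9.0, 3.9) before and (9.5, 4.0) after.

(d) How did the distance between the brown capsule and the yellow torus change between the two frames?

-1.2

They were about 7.2 units apart before and 6.0 after — 1.2 units closer together.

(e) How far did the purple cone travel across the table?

2.5

The purple cone was near (6.9, 3.2) before and (5.2, 1.4) after, so it travelled √(1.7² + 1.8²) ≈ 2.5 units.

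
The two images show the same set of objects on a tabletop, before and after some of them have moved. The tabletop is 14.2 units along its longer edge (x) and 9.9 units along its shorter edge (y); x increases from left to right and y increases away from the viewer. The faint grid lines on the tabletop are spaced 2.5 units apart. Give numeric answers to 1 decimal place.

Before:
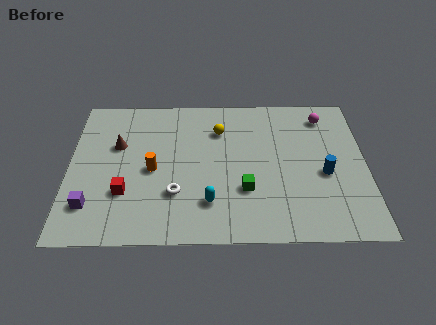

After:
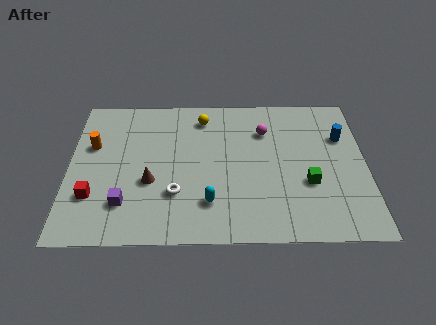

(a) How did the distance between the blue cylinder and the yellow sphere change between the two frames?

+1.0

Before: roughly 5.9 units apart; after: 6.9. That's 1.0 units further apart.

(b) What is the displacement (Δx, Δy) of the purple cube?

(1.6, 0.1)

The purple cube was at about (1.1, 2.3) and moved to about (2.7, 2.4).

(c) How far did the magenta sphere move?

3.1

The magenta sphere moved from about (12.3, 8.2) to (9.4, 7.2), a distance of √(2.9² + 1.0²) ≈ 3.1.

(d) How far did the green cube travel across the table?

3.0

From (8.4, 3.2) to (11.4, 3.6), the green cube covered √(3.0² + 0.4²) ≈ 3.0 units.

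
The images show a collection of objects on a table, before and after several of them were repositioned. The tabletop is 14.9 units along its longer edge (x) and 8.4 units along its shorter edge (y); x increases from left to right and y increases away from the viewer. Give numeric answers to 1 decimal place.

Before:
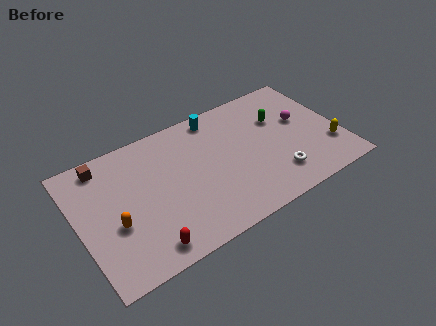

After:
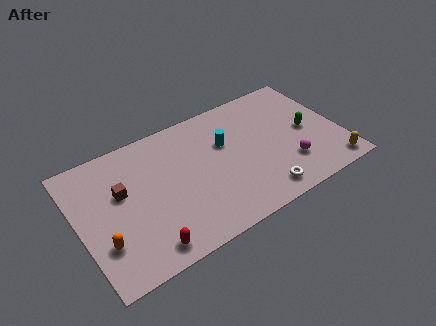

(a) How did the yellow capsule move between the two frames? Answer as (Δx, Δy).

(-0.1, -1.4)

The yellow capsule was at about (14.1, 2.4) and moved to about (14.0, 1.0).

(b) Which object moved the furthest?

the magenta sphere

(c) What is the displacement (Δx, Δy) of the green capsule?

(1.4, -1.5)

The green capsule was at about (11.7, 5.6) and moved to about (13.1, 4.1).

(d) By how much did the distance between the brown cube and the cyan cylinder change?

-0.5

Before: roughly 6.5 units apart; after: 6.0. That's 0.5 units closer together.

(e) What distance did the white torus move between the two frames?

1.2

From (10.9, 1.9) to (9.9, 1.2), the white torus covered √(1.0² + 0.7²) ≈ 1.2 units.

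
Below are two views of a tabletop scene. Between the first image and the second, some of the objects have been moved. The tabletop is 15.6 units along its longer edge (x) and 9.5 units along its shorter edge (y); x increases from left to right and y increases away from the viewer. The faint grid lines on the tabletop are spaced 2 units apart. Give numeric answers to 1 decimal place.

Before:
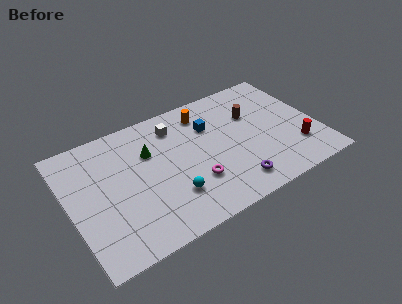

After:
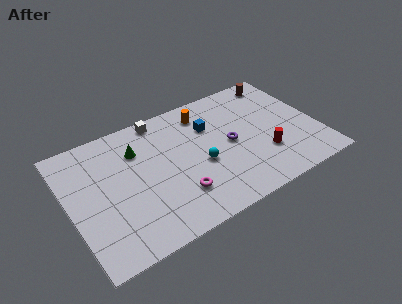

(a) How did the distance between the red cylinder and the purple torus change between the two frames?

-1.7

The distance was about 4.3 in the first image and 2.6 in the second, so they moved 1.7 units closer together.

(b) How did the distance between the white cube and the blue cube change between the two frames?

+1.2

The distance was about 2.3 in the first image and 3.5 in the second, so they moved 1.2 units further apart.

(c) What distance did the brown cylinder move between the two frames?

2.9

The brown cylinder moved from about (11.8, 6.3) to (13.9, 8.3), a distance of √(2.1² + 2.0²) ≈ 2.9.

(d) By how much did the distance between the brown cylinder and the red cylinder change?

+1.3

They were about 4.4 units apart before and 5.7 after — 1.3 units further apart.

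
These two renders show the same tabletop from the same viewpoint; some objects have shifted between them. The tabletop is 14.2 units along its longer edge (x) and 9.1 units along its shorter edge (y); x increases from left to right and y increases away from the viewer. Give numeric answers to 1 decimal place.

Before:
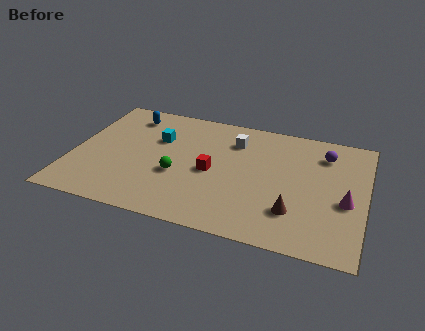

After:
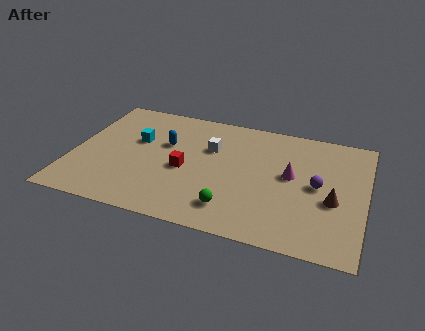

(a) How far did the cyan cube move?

1.1

The cyan cube was near (4.0, 6.0) before and (3.0, 5.6) after, so it travelled √(1.0² + 0.4²) ≈ 1.1 units.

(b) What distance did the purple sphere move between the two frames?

2.5

The purple sphere moved from about (12.1, 7.1) to (11.9, 4.6), a distance of √(0.2² + 2.5²) ≈ 2.5.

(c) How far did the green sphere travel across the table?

3.3

The green sphere was near (5.2, 3.5) before and (8.0, 1.8) after, so it travelled √(2.8² + 1.7²) ≈ 3.3 units.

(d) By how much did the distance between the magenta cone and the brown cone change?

-0.3

They were about 2.8 units apart before and 2.5 after — 0.3 units closer together.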